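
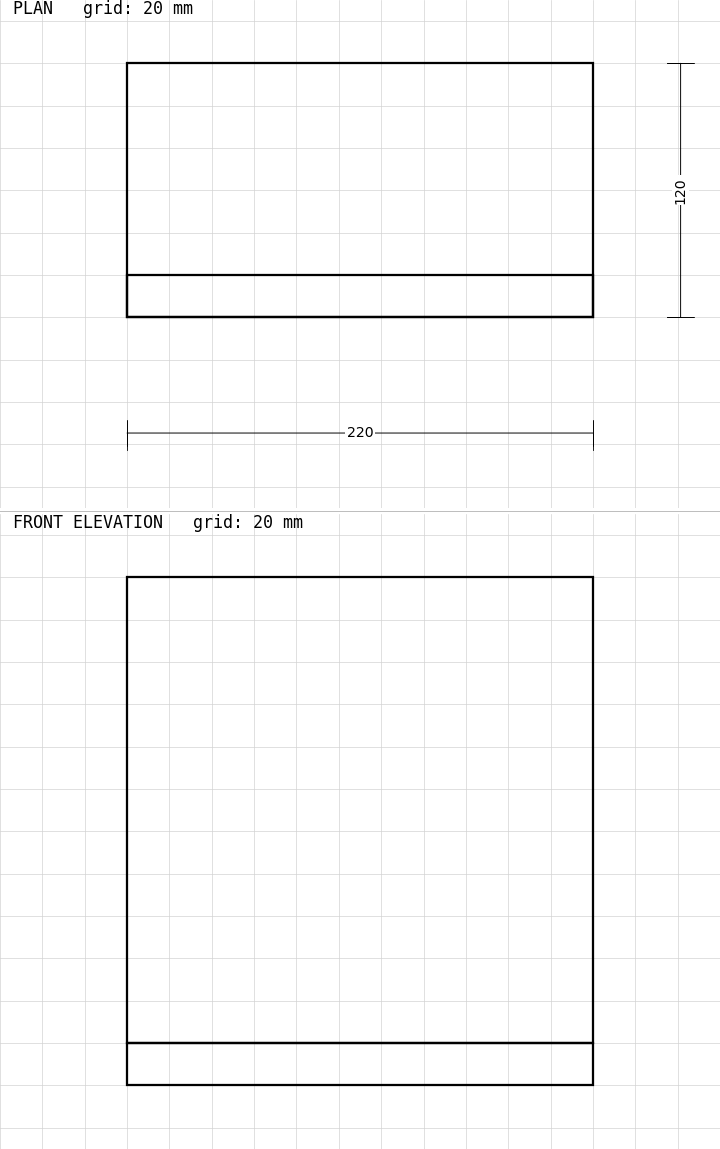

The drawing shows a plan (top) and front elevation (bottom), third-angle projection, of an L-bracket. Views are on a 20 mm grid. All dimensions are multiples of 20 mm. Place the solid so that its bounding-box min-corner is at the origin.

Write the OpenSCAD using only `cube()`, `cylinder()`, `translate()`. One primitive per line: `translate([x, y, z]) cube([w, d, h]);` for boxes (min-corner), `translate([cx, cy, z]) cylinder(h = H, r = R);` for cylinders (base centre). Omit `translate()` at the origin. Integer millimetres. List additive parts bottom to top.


cube([220, 120, 20]);
translate([0, 0, 20]) cube([220, 20, 220]);


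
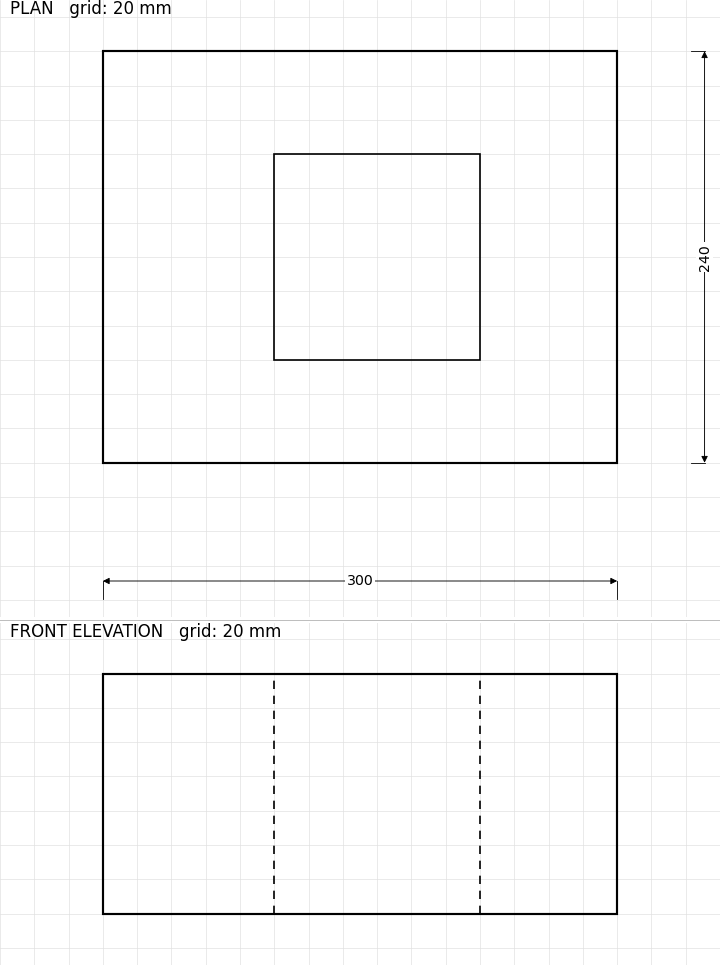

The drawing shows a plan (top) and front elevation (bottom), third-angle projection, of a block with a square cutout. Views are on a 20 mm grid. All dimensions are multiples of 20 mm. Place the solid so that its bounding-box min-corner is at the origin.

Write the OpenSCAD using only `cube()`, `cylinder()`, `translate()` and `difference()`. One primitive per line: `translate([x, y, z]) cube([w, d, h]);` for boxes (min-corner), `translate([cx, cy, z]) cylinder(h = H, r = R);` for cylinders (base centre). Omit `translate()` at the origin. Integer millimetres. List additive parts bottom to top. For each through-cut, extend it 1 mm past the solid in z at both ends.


difference() {
  cube([300, 240, 140]);
  translate([100, 60, -1]) cube([120, 120, 142]);
}


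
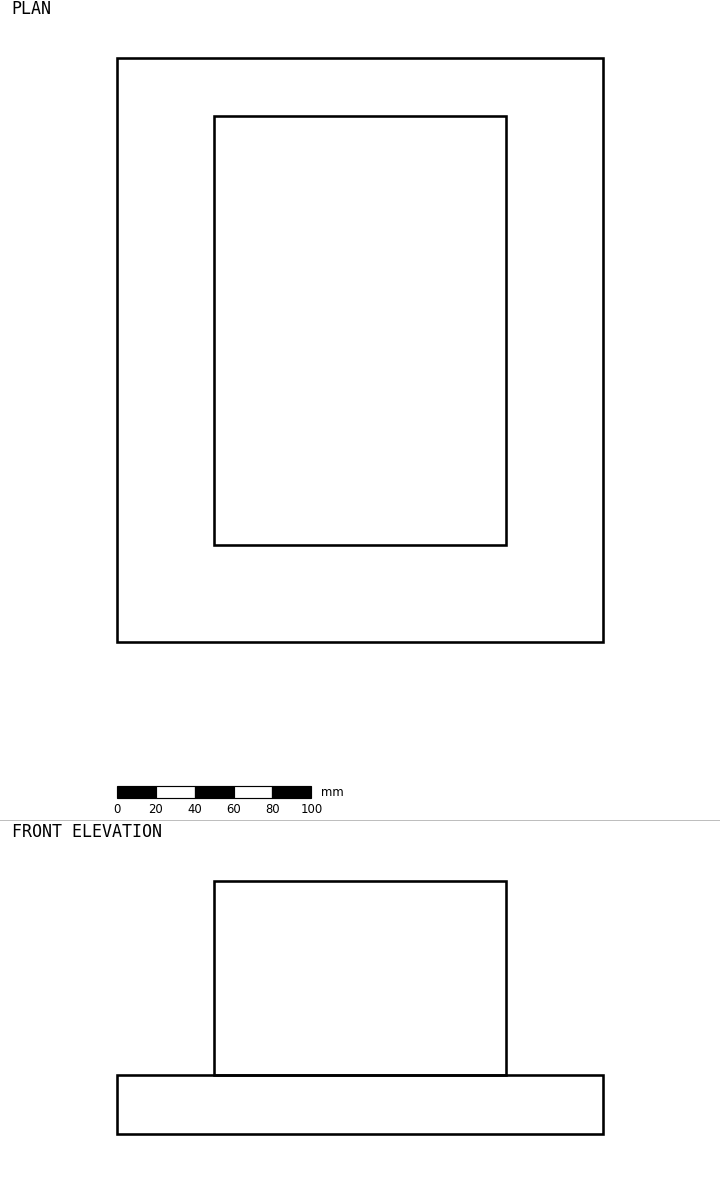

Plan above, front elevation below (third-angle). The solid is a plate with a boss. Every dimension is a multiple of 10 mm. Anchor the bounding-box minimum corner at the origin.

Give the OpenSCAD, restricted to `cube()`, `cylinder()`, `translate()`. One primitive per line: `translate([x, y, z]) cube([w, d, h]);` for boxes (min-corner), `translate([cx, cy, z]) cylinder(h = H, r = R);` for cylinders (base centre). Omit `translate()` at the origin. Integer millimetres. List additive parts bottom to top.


cube([250, 300, 30]);
translate([50, 50, 30]) cube([150, 220, 100]);


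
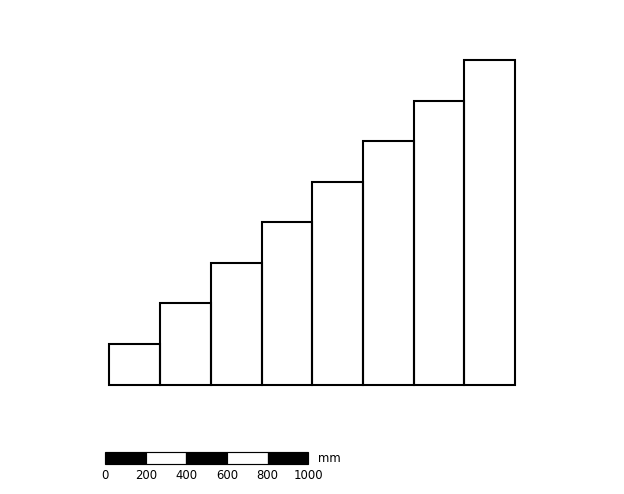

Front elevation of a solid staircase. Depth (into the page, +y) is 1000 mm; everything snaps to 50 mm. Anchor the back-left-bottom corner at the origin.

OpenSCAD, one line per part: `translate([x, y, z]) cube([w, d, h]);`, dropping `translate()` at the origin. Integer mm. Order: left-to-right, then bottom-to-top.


cube([250, 1000, 200]);
translate([250, 0, 0]) cube([250, 1000, 400]);
translate([500, 0, 0]) cube([250, 1000, 600]);
translate([750, 0, 0]) cube([250, 1000, 800]);
translate([1000, 0, 0]) cube([250, 1000, 1000]);
translate([1250, 0, 0]) cube([250, 1000, 1200]);
translate([1500, 0, 0]) cube([250, 1000, 1400]);
translate([1750, 0, 0]) cube([250, 1000, 1600]);


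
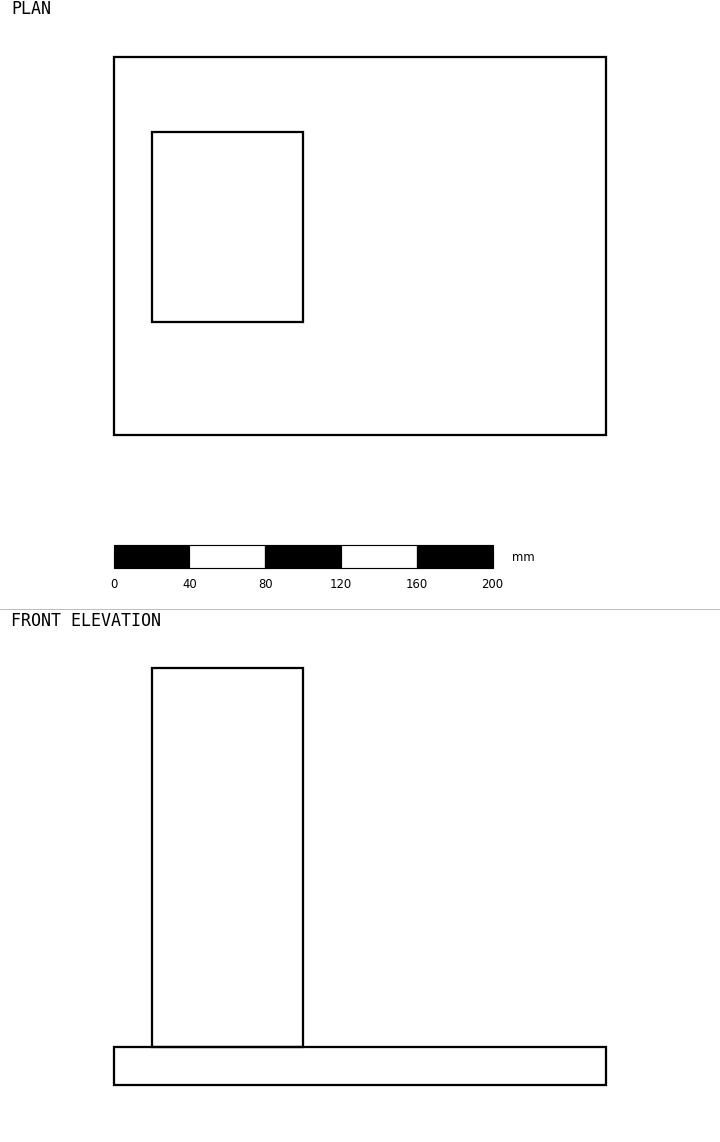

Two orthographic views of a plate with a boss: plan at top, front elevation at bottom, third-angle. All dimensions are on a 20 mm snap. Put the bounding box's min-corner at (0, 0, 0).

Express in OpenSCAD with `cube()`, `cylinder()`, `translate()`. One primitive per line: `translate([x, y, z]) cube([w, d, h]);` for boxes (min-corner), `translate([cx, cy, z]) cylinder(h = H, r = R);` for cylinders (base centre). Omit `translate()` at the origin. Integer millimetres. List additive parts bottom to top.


cube([260, 200, 20]);
translate([20, 60, 20]) cube([80, 100, 200]);


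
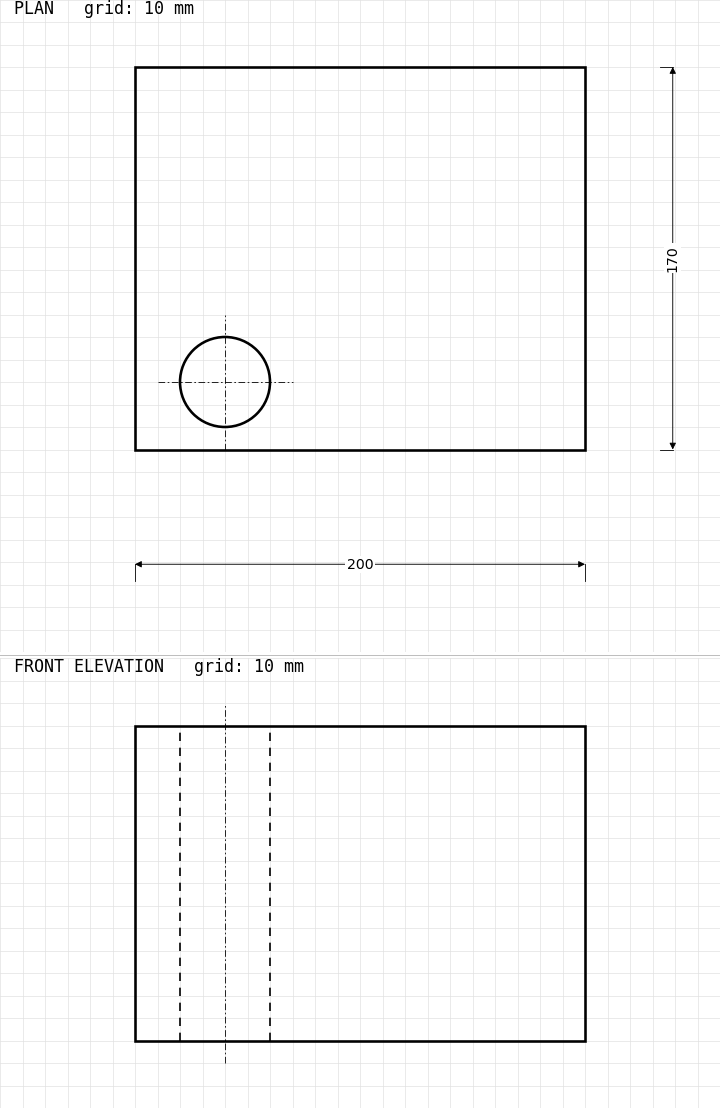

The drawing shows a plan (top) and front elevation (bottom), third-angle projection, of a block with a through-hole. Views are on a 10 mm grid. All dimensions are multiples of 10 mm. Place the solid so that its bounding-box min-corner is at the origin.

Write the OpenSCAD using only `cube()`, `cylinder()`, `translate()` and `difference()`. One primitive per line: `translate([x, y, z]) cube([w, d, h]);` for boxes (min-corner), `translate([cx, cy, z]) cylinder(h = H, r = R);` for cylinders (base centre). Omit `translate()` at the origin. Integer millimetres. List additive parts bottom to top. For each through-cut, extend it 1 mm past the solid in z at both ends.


difference() {
  cube([200, 170, 140]);
  translate([40, 30, -1]) cylinder(h = 142, r = 20);
}


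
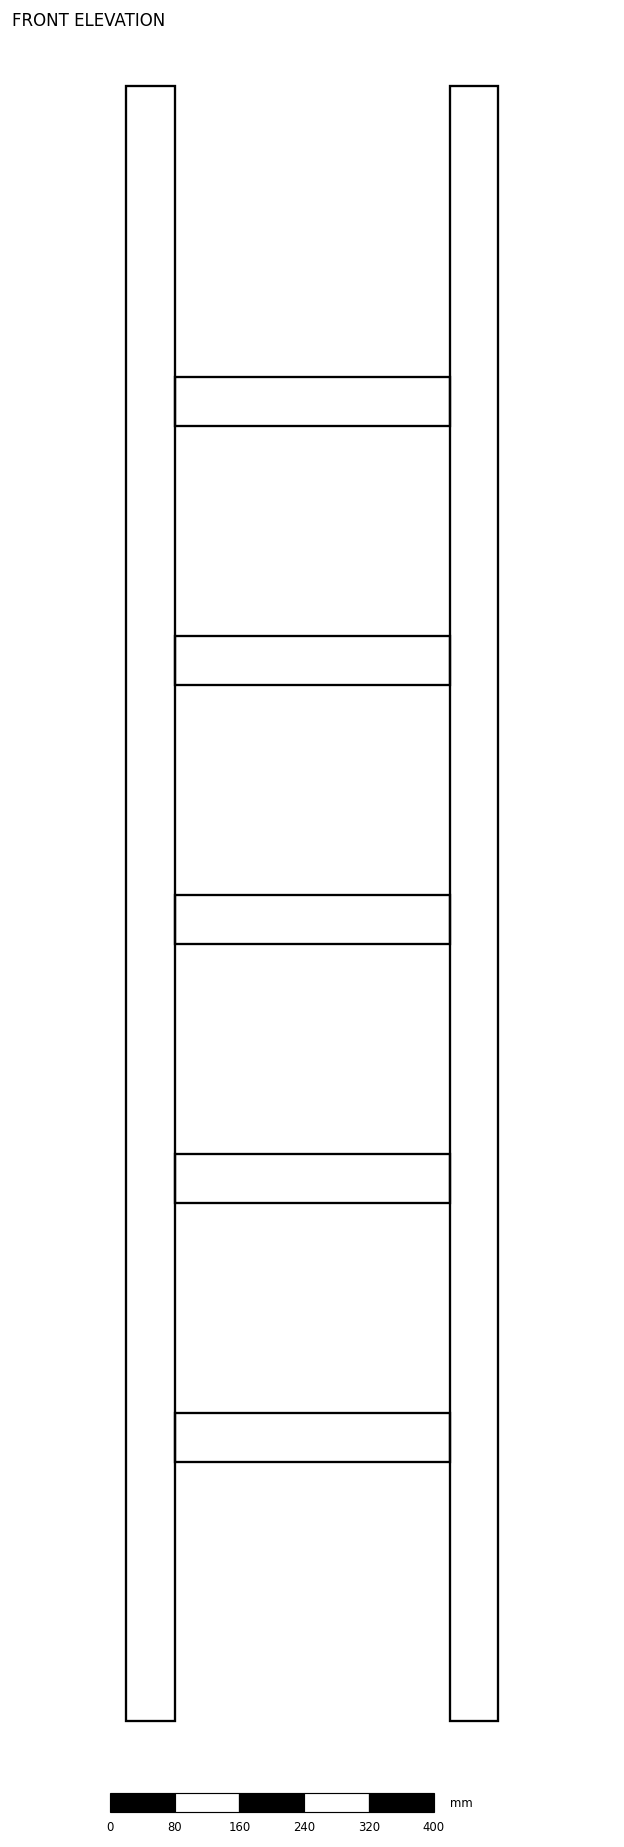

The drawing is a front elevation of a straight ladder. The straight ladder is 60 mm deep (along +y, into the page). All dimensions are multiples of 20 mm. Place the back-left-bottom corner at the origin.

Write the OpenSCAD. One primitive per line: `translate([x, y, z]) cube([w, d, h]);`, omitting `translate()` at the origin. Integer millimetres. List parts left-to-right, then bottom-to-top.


cube([60, 60, 2020]);
translate([60, 0, 320]) cube([340, 60, 60]);
translate([60, 0, 640]) cube([340, 60, 60]);
translate([60, 0, 960]) cube([340, 60, 60]);
translate([60, 0, 1280]) cube([340, 60, 60]);
translate([60, 0, 1600]) cube([340, 60, 60]);
translate([400, 0, 0]) cube([60, 60, 2020]);


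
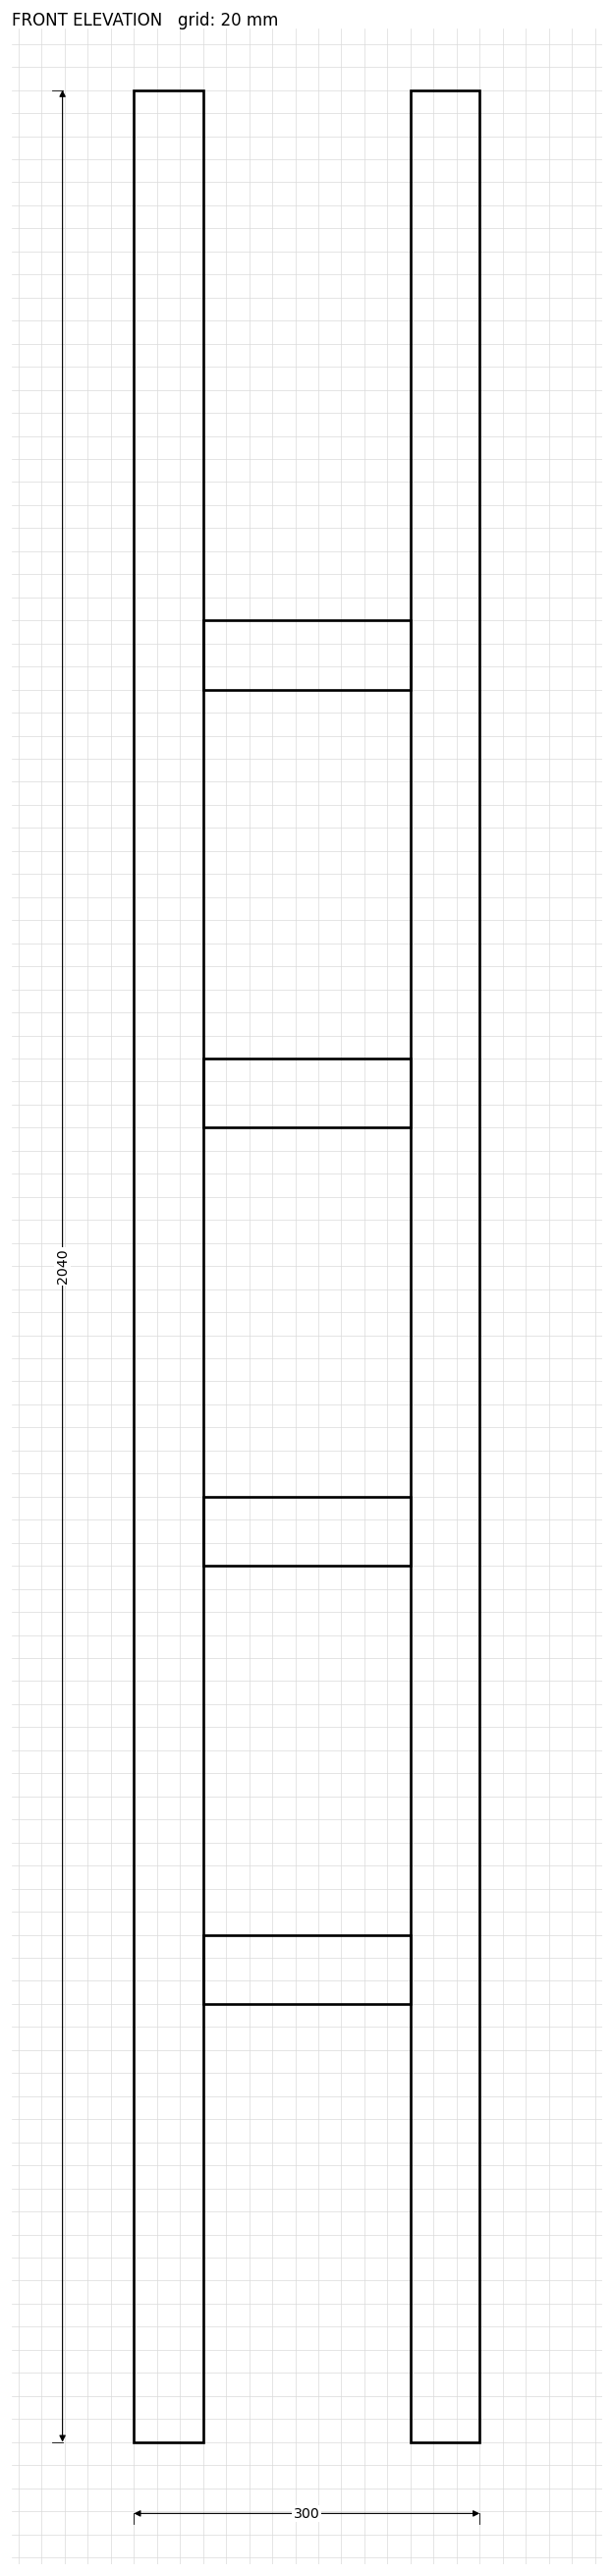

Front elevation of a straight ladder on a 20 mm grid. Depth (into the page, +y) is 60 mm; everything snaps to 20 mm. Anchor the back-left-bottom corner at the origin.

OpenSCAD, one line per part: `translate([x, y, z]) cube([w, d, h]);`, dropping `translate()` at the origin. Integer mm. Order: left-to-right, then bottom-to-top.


cube([60, 60, 2040]);
translate([60, 0, 380]) cube([180, 60, 60]);
translate([60, 0, 760]) cube([180, 60, 60]);
translate([60, 0, 1140]) cube([180, 60, 60]);
translate([60, 0, 1520]) cube([180, 60, 60]);
translate([240, 0, 0]) cube([60, 60, 2040]);


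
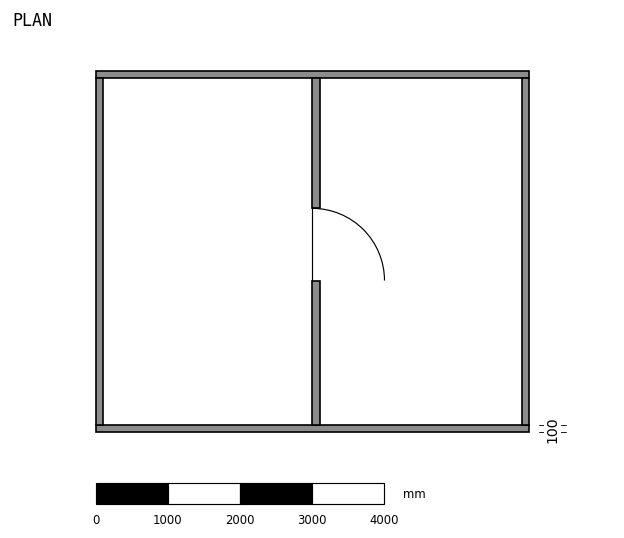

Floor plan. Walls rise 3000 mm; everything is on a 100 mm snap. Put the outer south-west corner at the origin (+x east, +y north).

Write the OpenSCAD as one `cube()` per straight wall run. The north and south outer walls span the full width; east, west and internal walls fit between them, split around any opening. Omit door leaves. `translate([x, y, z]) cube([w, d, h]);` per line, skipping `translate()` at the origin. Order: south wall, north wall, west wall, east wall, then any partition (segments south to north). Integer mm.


cube([6000, 100, 3000]);
translate([0, 4900, 0]) cube([6000, 100, 3000]);
translate([0, 100, 0]) cube([100, 4800, 3000]);
translate([5900, 100, 0]) cube([100, 4800, 3000]);
translate([3000, 100, 0]) cube([100, 2000, 3000]);
translate([3000, 3100, 0]) cube([100, 1800, 3000]);


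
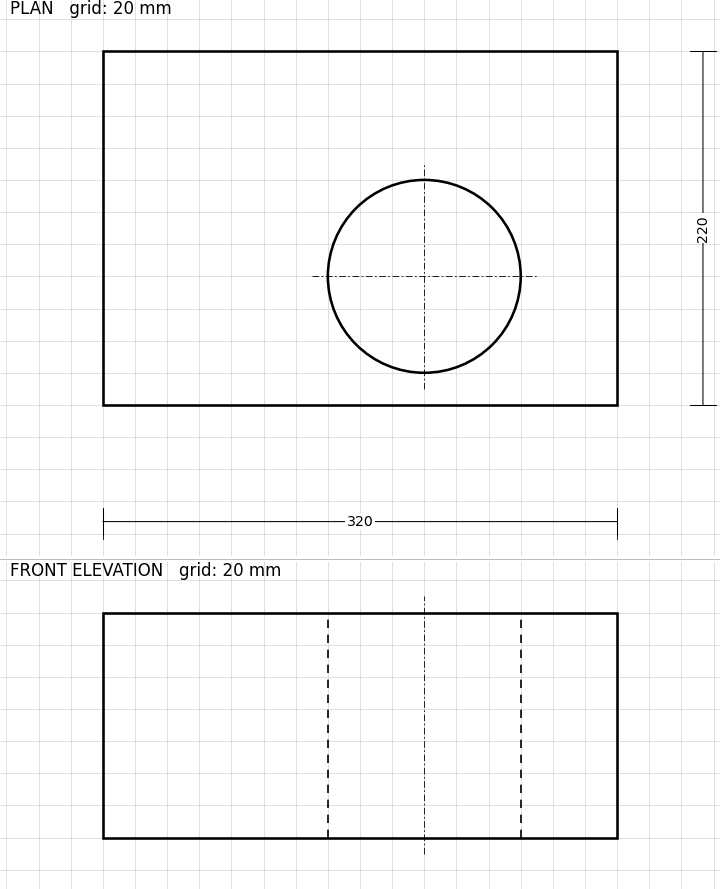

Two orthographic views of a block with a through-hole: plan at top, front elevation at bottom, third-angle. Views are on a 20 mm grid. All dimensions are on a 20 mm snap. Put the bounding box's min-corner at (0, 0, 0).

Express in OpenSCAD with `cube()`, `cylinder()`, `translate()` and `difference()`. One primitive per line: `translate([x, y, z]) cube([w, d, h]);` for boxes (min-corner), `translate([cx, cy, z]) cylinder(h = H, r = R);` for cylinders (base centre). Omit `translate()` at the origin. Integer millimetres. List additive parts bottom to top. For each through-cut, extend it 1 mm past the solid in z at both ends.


difference() {
  cube([320, 220, 140]);
  translate([200, 80, -1]) cylinder(h = 142, r = 60);
}


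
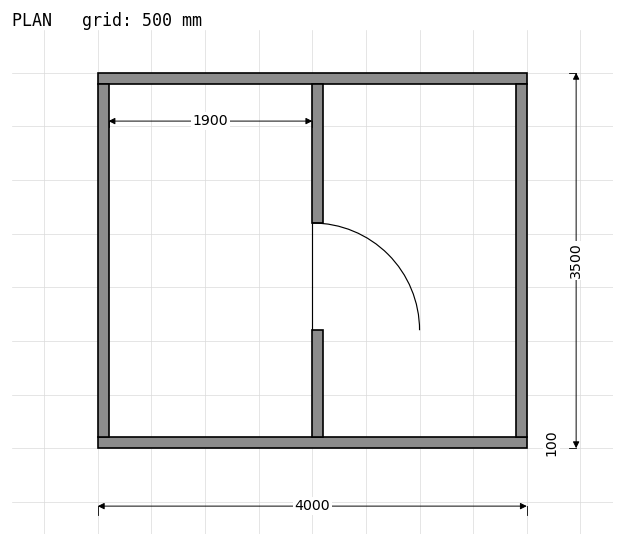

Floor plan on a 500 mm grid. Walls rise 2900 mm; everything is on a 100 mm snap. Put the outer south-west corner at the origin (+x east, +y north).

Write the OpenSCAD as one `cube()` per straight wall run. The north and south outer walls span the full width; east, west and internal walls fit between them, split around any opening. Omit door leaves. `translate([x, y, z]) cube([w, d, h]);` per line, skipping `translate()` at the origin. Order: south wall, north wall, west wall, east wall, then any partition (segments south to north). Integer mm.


cube([4000, 100, 2900]);
translate([0, 3400, 0]) cube([4000, 100, 2900]);
translate([0, 100, 0]) cube([100, 3300, 2900]);
translate([3900, 100, 0]) cube([100, 3300, 2900]);
translate([2000, 100, 0]) cube([100, 1000, 2900]);
translate([2000, 2100, 0]) cube([100, 1300, 2900]);


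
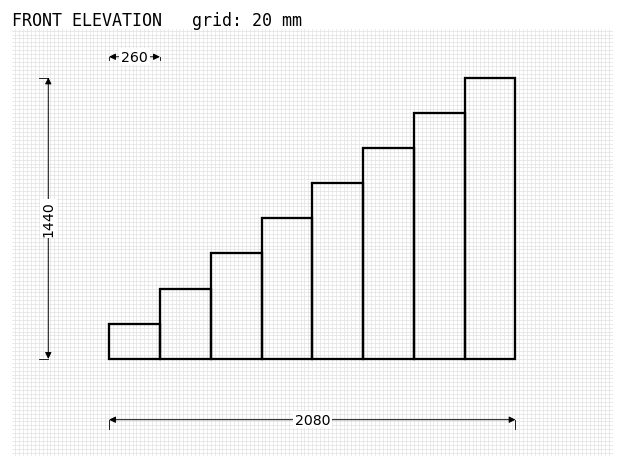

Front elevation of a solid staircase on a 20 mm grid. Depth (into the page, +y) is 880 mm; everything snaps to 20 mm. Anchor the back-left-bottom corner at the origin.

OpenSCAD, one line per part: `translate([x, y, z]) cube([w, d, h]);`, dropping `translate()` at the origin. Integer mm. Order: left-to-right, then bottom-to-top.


cube([260, 880, 180]);
translate([260, 0, 0]) cube([260, 880, 360]);
translate([520, 0, 0]) cube([260, 880, 540]);
translate([780, 0, 0]) cube([260, 880, 720]);
translate([1040, 0, 0]) cube([260, 880, 900]);
translate([1300, 0, 0]) cube([260, 880, 1080]);
translate([1560, 0, 0]) cube([260, 880, 1260]);
translate([1820, 0, 0]) cube([260, 880, 1440]);


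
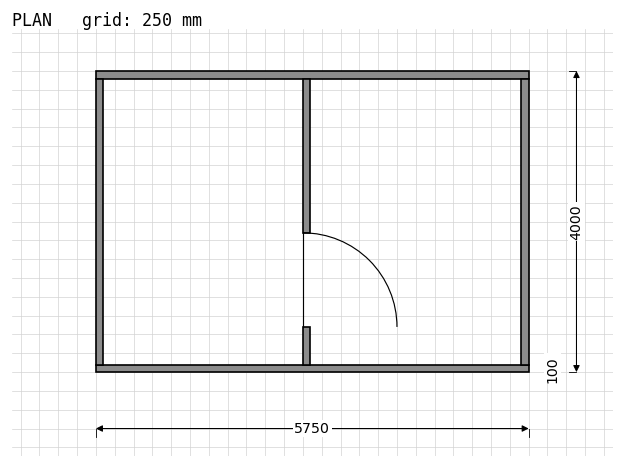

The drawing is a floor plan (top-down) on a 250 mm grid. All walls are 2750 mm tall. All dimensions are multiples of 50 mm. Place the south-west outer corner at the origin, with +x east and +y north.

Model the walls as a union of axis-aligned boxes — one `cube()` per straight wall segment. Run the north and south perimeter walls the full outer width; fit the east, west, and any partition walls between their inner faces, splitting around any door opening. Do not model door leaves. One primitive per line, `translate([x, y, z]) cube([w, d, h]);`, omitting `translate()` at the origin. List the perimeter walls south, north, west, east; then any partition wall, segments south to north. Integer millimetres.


cube([5750, 100, 2750]);
translate([0, 3900, 0]) cube([5750, 100, 2750]);
translate([0, 100, 0]) cube([100, 3800, 2750]);
translate([5650, 100, 0]) cube([100, 3800, 2750]);
translate([2750, 100, 0]) cube([100, 500, 2750]);
translate([2750, 1850, 0]) cube([100, 2050, 2750]);


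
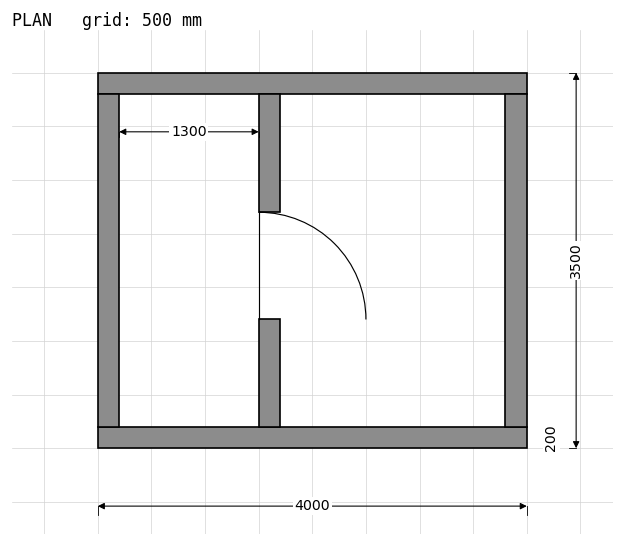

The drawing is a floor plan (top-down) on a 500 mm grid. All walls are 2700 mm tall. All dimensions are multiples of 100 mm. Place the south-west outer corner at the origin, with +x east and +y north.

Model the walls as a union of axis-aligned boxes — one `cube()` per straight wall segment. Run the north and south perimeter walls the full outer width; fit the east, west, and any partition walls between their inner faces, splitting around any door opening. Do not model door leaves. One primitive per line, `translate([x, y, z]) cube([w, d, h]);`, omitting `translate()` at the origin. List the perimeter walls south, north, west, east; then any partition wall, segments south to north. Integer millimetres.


cube([4000, 200, 2700]);
translate([0, 3300, 0]) cube([4000, 200, 2700]);
translate([0, 200, 0]) cube([200, 3100, 2700]);
translate([3800, 200, 0]) cube([200, 3100, 2700]);
translate([1500, 200, 0]) cube([200, 1000, 2700]);
translate([1500, 2200, 0]) cube([200, 1100, 2700]);


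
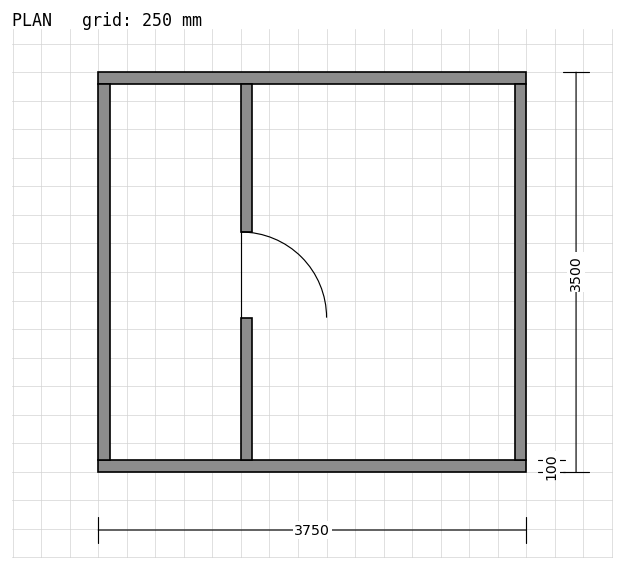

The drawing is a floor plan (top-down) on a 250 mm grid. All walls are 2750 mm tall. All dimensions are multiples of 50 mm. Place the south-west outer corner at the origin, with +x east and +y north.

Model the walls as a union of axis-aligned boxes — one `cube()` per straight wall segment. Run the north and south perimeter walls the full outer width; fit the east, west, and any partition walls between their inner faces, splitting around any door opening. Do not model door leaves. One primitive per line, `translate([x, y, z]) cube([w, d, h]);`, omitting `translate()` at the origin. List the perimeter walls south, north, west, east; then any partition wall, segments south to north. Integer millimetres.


cube([3750, 100, 2750]);
translate([0, 3400, 0]) cube([3750, 100, 2750]);
translate([0, 100, 0]) cube([100, 3300, 2750]);
translate([3650, 100, 0]) cube([100, 3300, 2750]);
translate([1250, 100, 0]) cube([100, 1250, 2750]);
translate([1250, 2100, 0]) cube([100, 1300, 2750]);


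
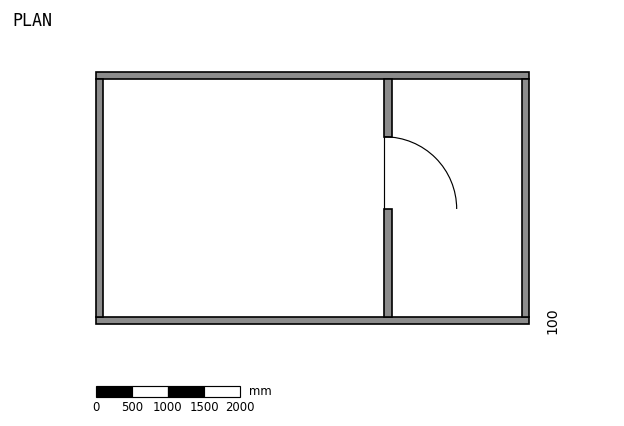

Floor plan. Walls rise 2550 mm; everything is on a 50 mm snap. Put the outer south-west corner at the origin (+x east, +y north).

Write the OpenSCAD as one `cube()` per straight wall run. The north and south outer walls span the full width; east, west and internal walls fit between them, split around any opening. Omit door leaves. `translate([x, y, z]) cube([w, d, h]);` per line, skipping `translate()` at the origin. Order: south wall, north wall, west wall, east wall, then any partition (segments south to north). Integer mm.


cube([6000, 100, 2550]);
translate([0, 3400, 0]) cube([6000, 100, 2550]);
translate([0, 100, 0]) cube([100, 3300, 2550]);
translate([5900, 100, 0]) cube([100, 3300, 2550]);
translate([4000, 100, 0]) cube([100, 1500, 2550]);
translate([4000, 2600, 0]) cube([100, 800, 2550]);


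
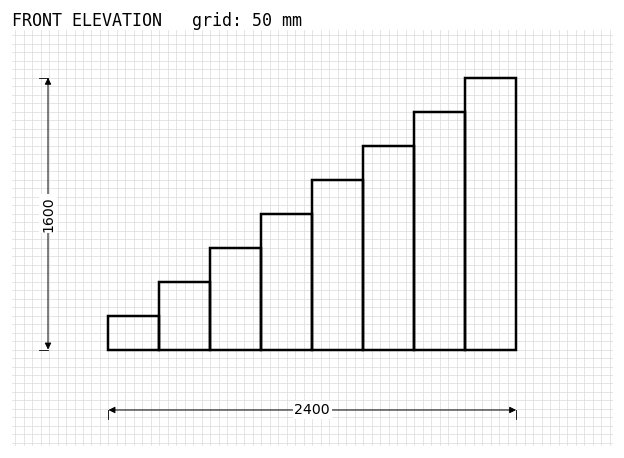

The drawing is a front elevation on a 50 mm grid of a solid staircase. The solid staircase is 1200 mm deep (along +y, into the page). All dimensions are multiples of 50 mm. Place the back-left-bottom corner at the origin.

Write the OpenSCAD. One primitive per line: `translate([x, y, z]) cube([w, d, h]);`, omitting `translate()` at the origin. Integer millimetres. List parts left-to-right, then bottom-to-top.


cube([300, 1200, 200]);
translate([300, 0, 0]) cube([300, 1200, 400]);
translate([600, 0, 0]) cube([300, 1200, 600]);
translate([900, 0, 0]) cube([300, 1200, 800]);
translate([1200, 0, 0]) cube([300, 1200, 1000]);
translate([1500, 0, 0]) cube([300, 1200, 1200]);
translate([1800, 0, 0]) cube([300, 1200, 1400]);
translate([2100, 0, 0]) cube([300, 1200, 1600]);


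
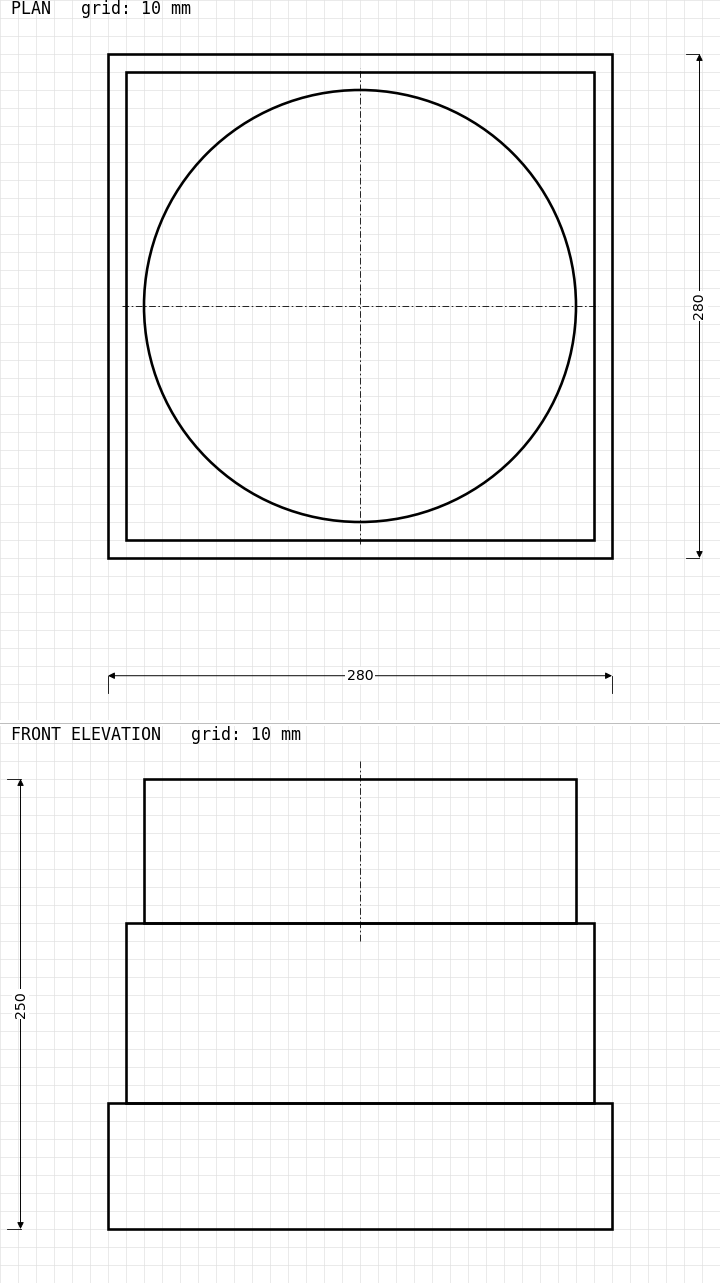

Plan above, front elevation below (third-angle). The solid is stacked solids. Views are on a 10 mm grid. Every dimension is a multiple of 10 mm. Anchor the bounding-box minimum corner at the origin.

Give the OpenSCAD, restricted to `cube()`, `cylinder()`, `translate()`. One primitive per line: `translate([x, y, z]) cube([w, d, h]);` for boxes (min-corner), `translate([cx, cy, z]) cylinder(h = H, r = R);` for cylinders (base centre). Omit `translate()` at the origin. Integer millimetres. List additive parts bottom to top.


cube([280, 280, 70]);
translate([10, 10, 70]) cube([260, 260, 100]);
translate([140, 140, 170]) cylinder(h = 80, r = 120);


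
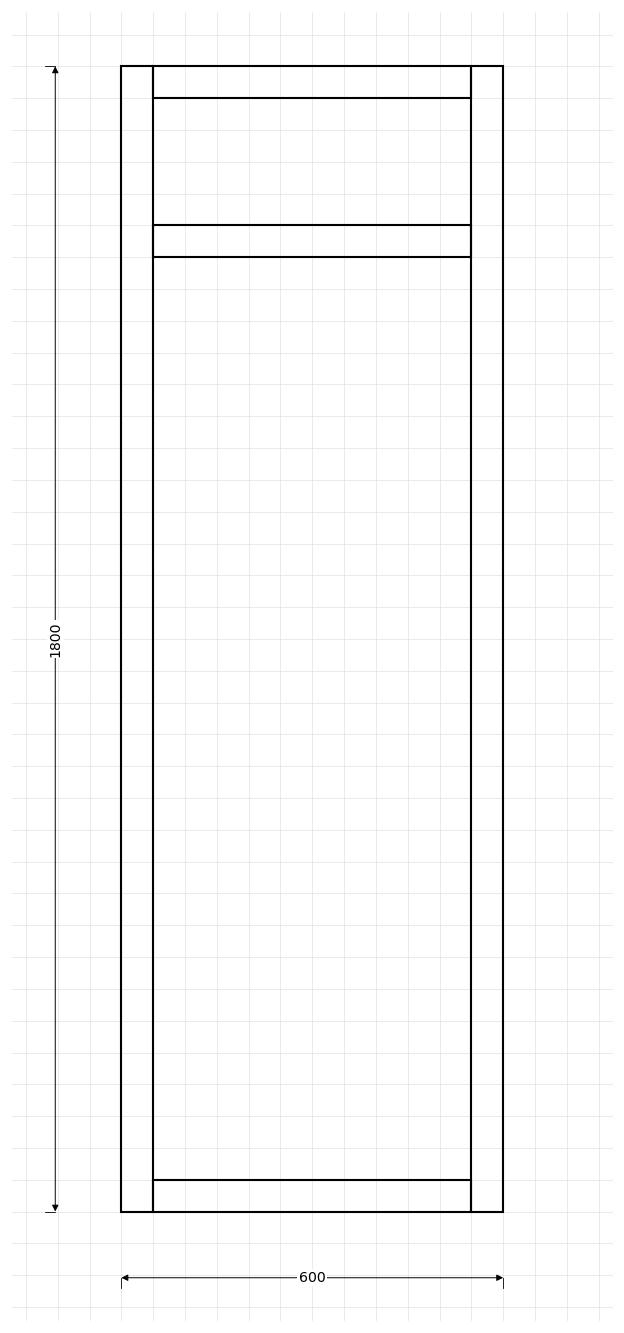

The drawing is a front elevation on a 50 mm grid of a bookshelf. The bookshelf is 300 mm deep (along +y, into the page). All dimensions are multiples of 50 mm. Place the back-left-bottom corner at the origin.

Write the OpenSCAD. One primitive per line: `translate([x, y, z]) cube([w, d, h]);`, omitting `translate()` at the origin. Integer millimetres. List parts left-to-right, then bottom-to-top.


cube([50, 300, 1800]);
translate([50, 0, 0]) cube([500, 300, 50]);
translate([50, 0, 1500]) cube([500, 300, 50]);
translate([50, 0, 1750]) cube([500, 300, 50]);
translate([550, 0, 0]) cube([50, 300, 1800]);


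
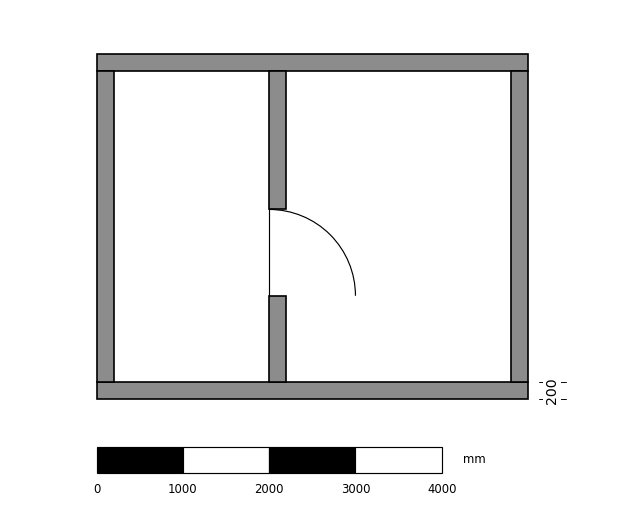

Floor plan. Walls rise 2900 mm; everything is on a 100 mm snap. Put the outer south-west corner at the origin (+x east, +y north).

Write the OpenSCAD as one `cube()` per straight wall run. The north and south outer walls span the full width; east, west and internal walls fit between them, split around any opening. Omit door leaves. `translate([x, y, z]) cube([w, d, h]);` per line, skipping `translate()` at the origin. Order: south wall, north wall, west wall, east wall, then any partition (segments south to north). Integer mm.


cube([5000, 200, 2900]);
translate([0, 3800, 0]) cube([5000, 200, 2900]);
translate([0, 200, 0]) cube([200, 3600, 2900]);
translate([4800, 200, 0]) cube([200, 3600, 2900]);
translate([2000, 200, 0]) cube([200, 1000, 2900]);
translate([2000, 2200, 0]) cube([200, 1600, 2900]);


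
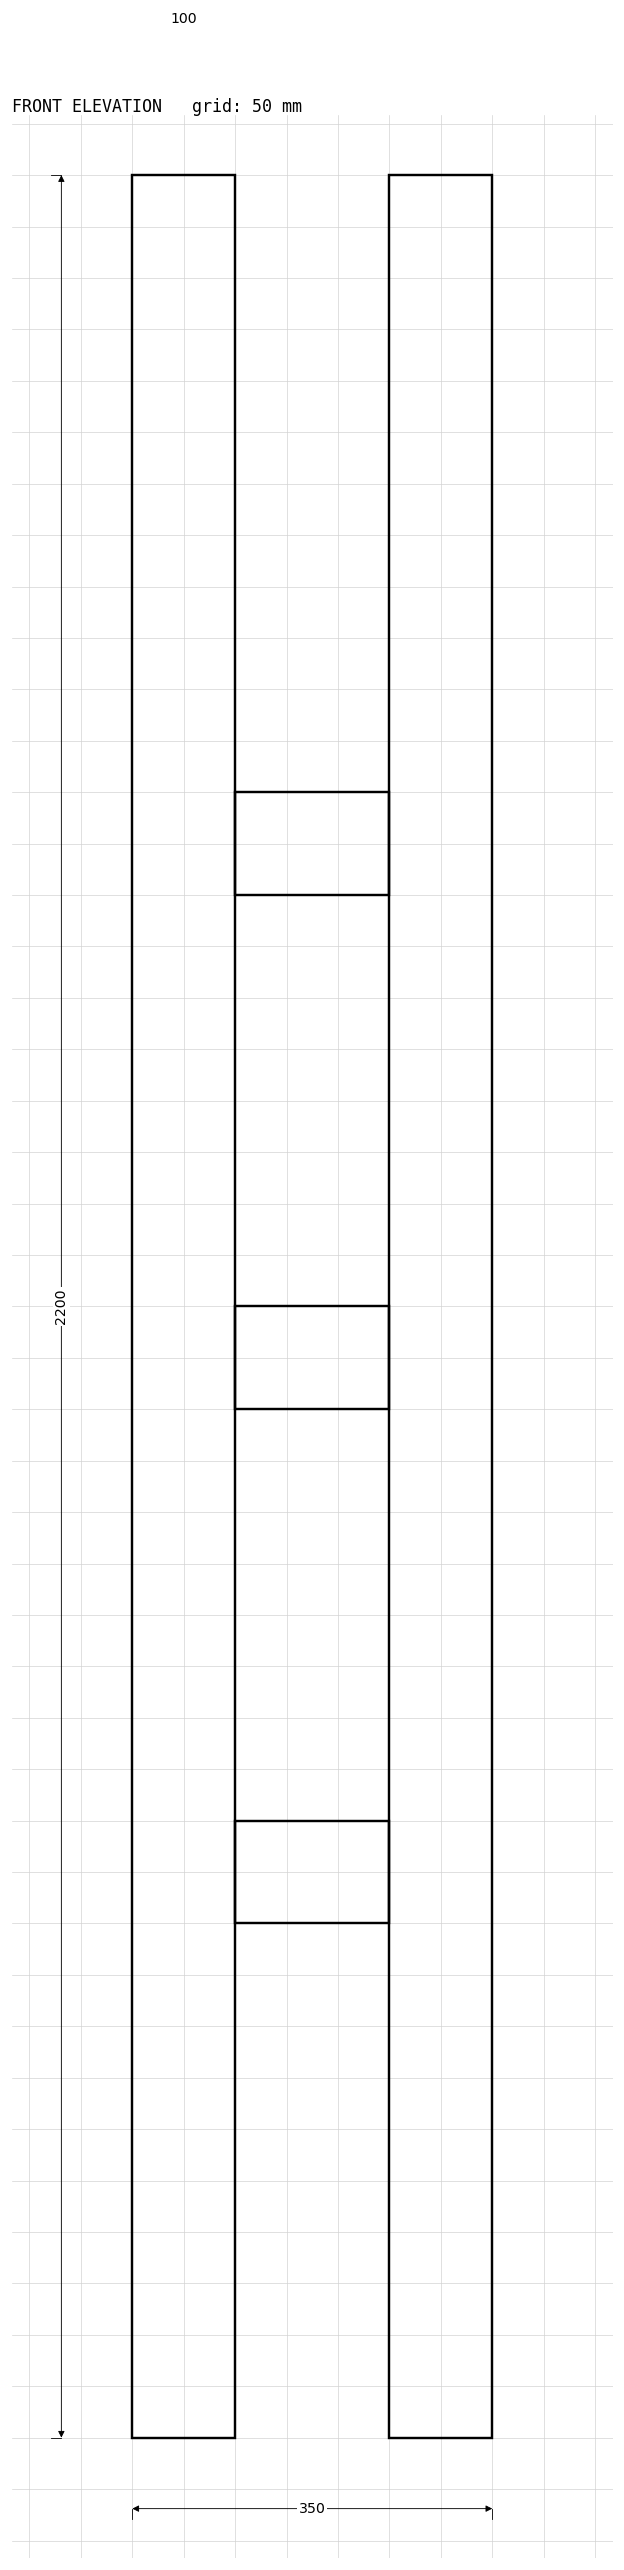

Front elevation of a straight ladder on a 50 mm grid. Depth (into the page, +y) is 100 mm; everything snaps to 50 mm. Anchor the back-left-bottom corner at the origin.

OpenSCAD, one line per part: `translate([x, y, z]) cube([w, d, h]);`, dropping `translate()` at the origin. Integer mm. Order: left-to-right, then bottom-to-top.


cube([100, 100, 2200]);
translate([100, 0, 500]) cube([150, 100, 100]);
translate([100, 0, 1000]) cube([150, 100, 100]);
translate([100, 0, 1500]) cube([150, 100, 100]);
translate([250, 0, 0]) cube([100, 100, 2200]);


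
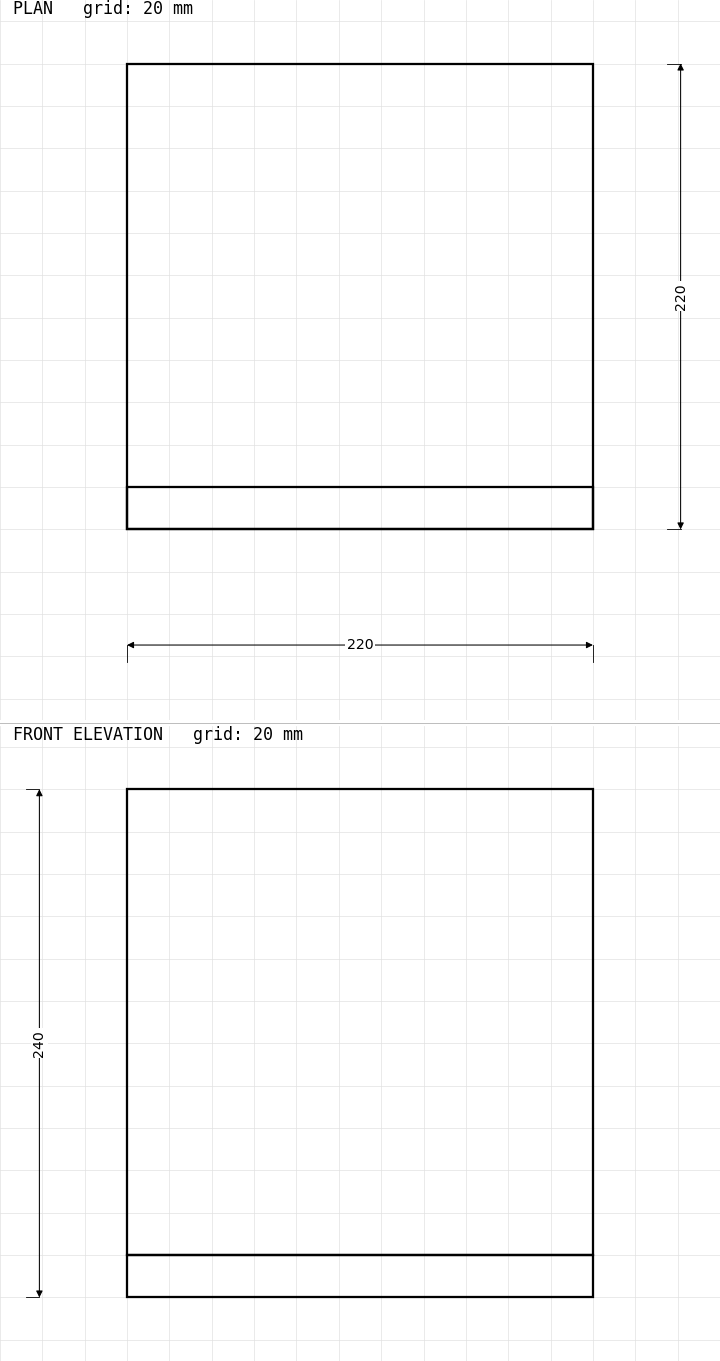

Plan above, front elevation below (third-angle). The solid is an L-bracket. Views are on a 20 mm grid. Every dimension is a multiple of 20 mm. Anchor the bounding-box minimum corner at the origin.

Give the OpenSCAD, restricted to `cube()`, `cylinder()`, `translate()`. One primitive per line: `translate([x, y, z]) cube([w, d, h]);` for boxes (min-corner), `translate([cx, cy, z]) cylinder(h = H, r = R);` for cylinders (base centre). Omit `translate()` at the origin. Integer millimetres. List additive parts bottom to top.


cube([220, 220, 20]);
translate([0, 0, 20]) cube([220, 20, 220]);


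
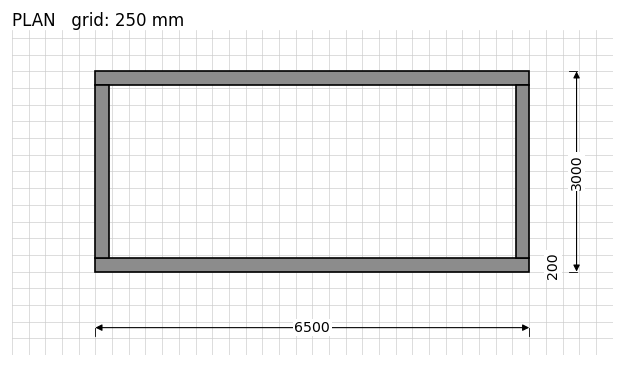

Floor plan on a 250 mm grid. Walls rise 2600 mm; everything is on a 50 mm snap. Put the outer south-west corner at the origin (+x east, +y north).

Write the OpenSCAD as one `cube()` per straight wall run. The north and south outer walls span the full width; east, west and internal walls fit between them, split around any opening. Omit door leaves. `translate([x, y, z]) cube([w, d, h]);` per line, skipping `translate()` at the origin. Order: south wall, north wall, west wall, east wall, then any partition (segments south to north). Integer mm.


cube([6500, 200, 2600]);
translate([0, 2800, 0]) cube([6500, 200, 2600]);
translate([0, 200, 0]) cube([200, 2600, 2600]);
translate([6300, 200, 0]) cube([200, 2600, 2600]);


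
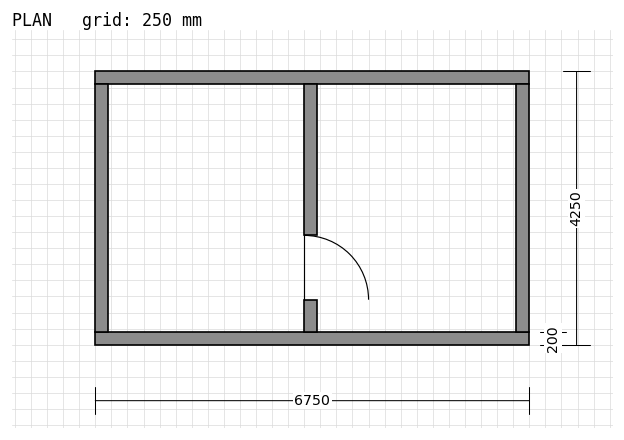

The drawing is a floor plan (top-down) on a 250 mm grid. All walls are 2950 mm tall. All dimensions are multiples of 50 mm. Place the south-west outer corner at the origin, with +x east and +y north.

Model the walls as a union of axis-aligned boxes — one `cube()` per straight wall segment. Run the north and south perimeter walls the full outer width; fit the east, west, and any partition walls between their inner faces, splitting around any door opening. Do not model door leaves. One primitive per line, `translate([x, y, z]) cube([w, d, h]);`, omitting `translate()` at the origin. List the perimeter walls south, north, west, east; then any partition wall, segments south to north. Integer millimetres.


cube([6750, 200, 2950]);
translate([0, 4050, 0]) cube([6750, 200, 2950]);
translate([0, 200, 0]) cube([200, 3850, 2950]);
translate([6550, 200, 0]) cube([200, 3850, 2950]);
translate([3250, 200, 0]) cube([200, 500, 2950]);
translate([3250, 1700, 0]) cube([200, 2350, 2950]);


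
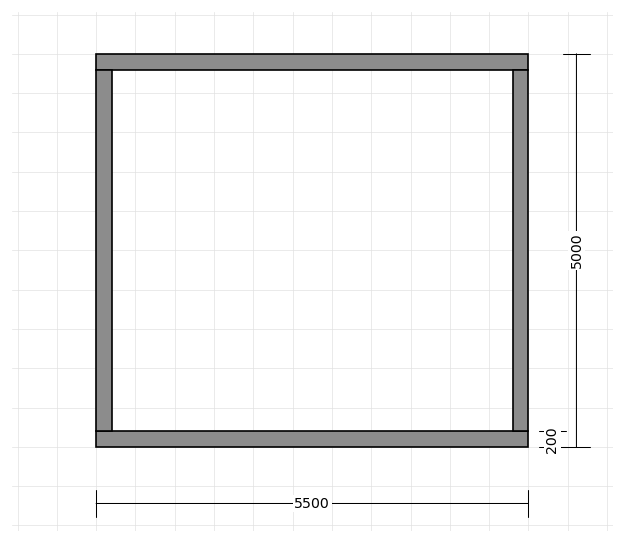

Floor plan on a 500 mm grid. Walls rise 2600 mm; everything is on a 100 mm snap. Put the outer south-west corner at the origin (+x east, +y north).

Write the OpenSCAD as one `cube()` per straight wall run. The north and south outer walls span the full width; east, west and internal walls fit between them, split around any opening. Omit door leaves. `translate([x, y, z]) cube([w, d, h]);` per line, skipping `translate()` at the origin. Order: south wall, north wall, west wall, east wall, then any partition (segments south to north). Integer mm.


cube([5500, 200, 2600]);
translate([0, 4800, 0]) cube([5500, 200, 2600]);
translate([0, 200, 0]) cube([200, 4600, 2600]);
translate([5300, 200, 0]) cube([200, 4600, 2600]);


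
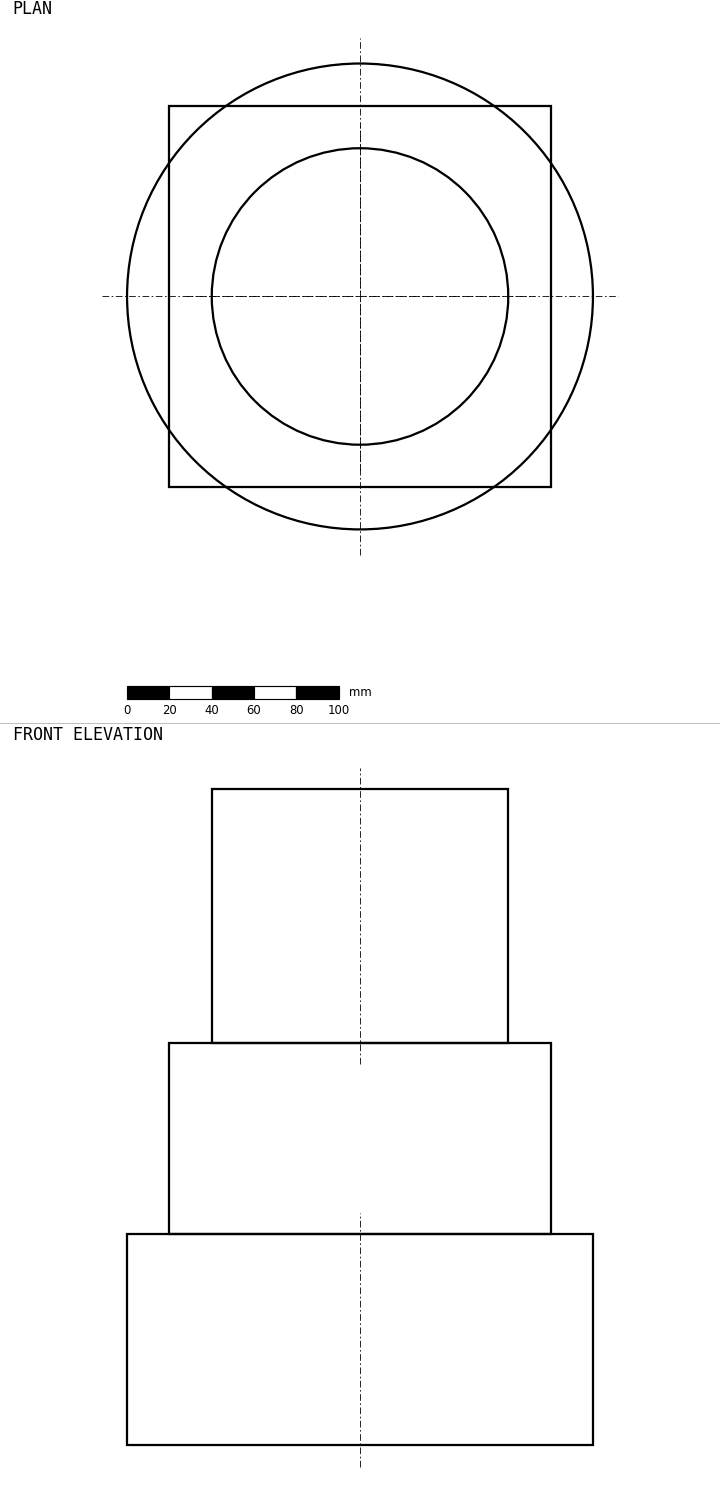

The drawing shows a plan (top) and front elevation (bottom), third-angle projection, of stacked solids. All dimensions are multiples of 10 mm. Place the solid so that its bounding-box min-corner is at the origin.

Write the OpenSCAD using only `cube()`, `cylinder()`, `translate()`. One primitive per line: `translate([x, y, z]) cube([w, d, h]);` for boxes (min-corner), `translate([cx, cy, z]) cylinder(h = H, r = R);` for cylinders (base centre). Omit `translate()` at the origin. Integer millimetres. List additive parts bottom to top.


translate([110, 110, 0]) cylinder(h = 100, r = 110);
translate([20, 20, 100]) cube([180, 180, 90]);
translate([110, 110, 190]) cylinder(h = 120, r = 70);


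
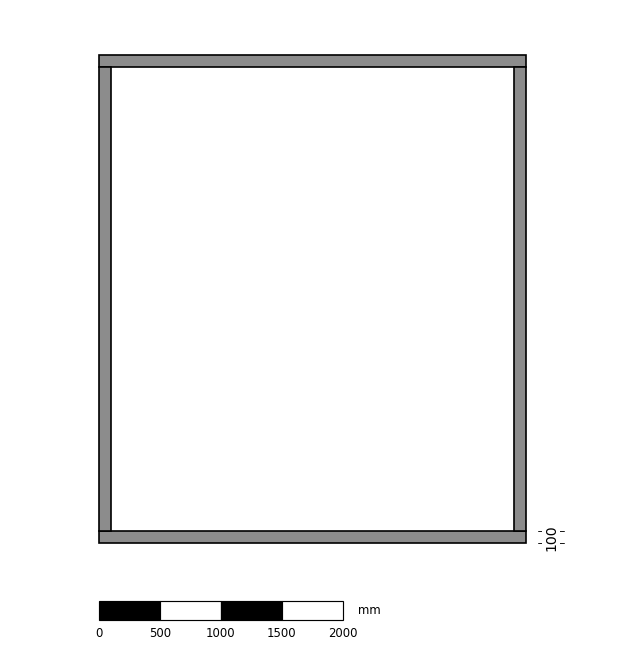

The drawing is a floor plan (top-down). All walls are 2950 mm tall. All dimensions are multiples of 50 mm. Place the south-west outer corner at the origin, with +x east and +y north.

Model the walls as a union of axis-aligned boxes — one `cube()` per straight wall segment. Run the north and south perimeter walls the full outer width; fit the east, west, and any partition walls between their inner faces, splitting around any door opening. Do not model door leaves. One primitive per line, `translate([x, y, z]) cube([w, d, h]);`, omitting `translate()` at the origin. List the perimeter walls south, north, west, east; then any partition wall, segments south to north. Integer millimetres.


cube([3500, 100, 2950]);
translate([0, 3900, 0]) cube([3500, 100, 2950]);
translate([0, 100, 0]) cube([100, 3800, 2950]);
translate([3400, 100, 0]) cube([100, 3800, 2950]);


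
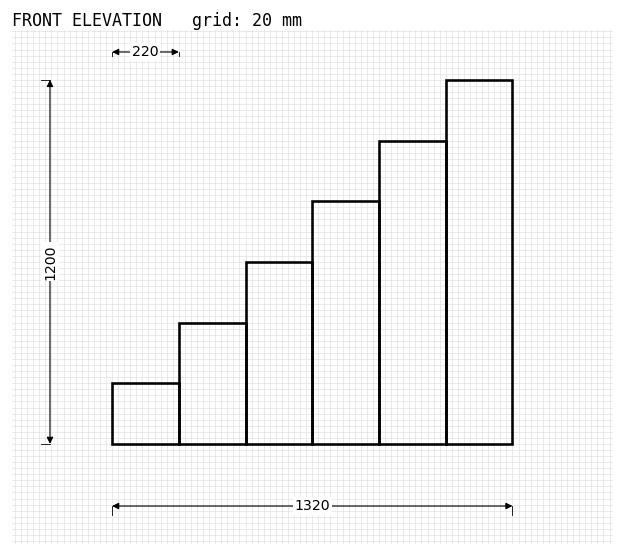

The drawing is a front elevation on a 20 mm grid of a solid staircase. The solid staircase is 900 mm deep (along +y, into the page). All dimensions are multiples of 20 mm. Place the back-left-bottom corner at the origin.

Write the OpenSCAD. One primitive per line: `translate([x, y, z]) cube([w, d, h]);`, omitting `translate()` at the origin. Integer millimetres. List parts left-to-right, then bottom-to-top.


cube([220, 900, 200]);
translate([220, 0, 0]) cube([220, 900, 400]);
translate([440, 0, 0]) cube([220, 900, 600]);
translate([660, 0, 0]) cube([220, 900, 800]);
translate([880, 0, 0]) cube([220, 900, 1000]);
translate([1100, 0, 0]) cube([220, 900, 1200]);


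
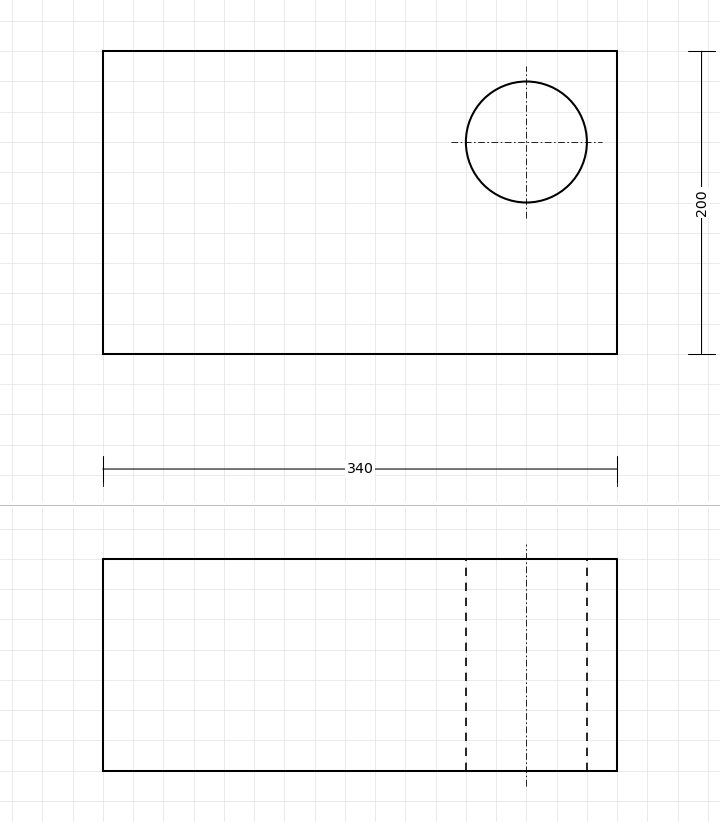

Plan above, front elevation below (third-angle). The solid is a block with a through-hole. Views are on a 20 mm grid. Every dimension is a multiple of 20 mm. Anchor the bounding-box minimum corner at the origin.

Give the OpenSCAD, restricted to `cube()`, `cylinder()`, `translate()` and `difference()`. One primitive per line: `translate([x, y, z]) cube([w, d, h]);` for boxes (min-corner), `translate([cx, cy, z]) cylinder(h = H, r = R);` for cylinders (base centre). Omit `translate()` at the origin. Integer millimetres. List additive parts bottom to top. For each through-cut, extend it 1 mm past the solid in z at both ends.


difference() {
  cube([340, 200, 140]);
  translate([280, 140, -1]) cylinder(h = 142, r = 40);
}


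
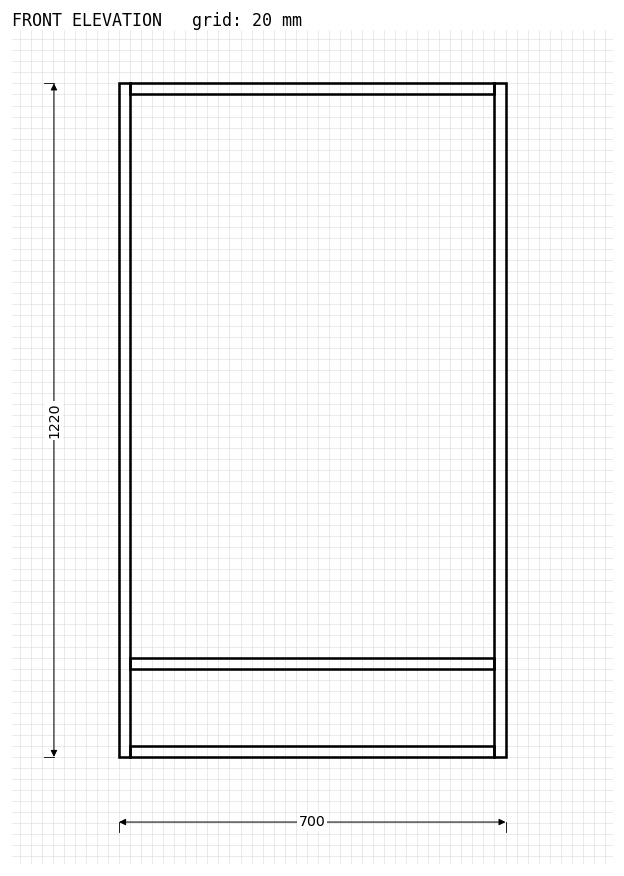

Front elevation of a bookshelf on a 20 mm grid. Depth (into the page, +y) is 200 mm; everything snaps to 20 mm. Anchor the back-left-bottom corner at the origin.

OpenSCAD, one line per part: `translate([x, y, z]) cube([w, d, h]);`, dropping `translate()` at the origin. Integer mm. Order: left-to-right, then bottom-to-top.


cube([20, 200, 1220]);
translate([20, 0, 0]) cube([660, 200, 20]);
translate([20, 0, 160]) cube([660, 200, 20]);
translate([20, 0, 1200]) cube([660, 200, 20]);
translate([680, 0, 0]) cube([20, 200, 1220]);


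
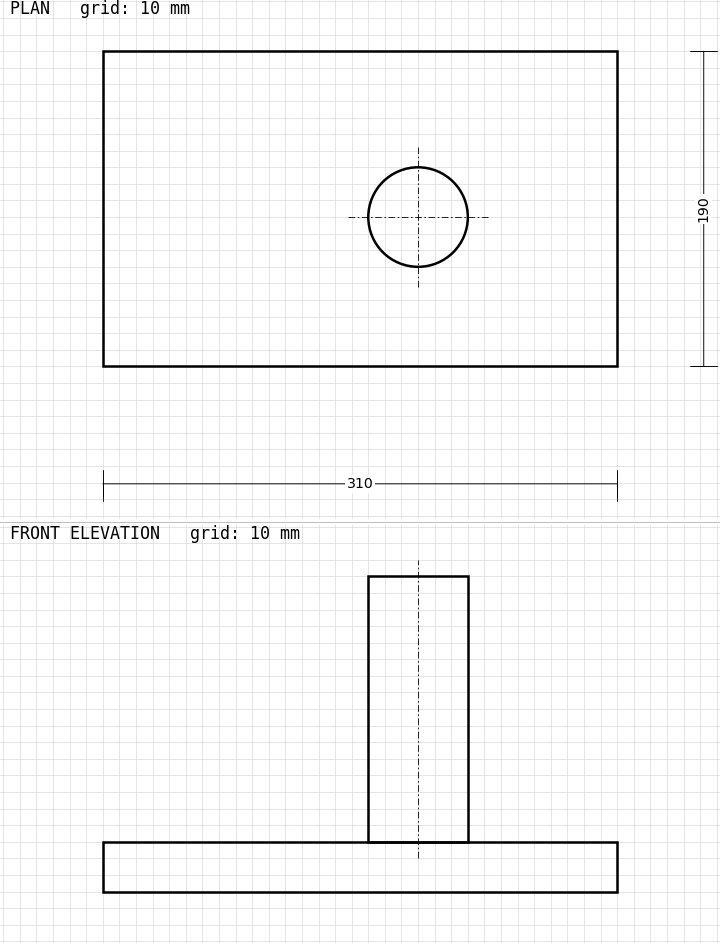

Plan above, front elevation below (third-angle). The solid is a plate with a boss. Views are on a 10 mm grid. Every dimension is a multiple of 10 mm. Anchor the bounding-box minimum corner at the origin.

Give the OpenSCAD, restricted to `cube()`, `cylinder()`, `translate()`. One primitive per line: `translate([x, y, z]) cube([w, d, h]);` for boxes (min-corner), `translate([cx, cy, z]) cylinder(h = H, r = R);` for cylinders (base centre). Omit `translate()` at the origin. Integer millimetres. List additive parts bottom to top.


cube([310, 190, 30]);
translate([190, 90, 30]) cylinder(h = 160, r = 30);


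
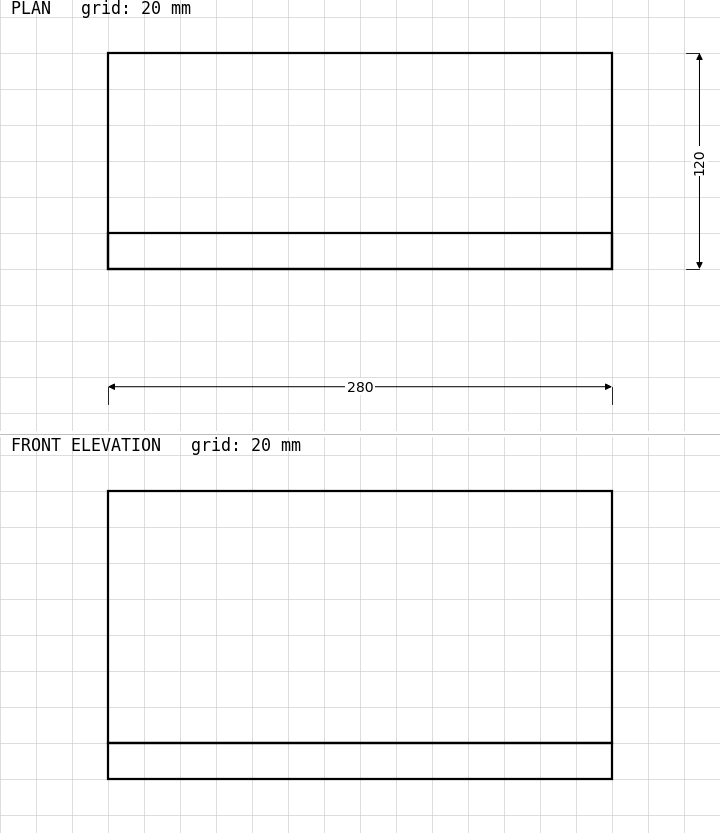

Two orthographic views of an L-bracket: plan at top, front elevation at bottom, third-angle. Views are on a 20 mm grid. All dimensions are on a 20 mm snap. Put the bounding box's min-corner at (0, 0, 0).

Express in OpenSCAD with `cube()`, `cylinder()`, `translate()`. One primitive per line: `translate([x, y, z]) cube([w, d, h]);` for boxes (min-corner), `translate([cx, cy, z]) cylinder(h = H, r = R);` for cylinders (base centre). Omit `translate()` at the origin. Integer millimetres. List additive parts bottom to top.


cube([280, 120, 20]);
translate([0, 0, 20]) cube([280, 20, 140]);


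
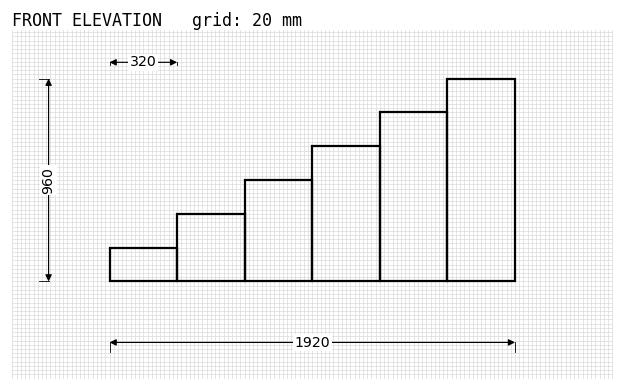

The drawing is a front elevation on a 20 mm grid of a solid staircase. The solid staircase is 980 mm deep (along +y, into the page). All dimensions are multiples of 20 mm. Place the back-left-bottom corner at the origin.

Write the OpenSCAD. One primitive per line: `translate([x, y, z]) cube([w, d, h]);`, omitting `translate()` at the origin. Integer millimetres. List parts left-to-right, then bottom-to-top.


cube([320, 980, 160]);
translate([320, 0, 0]) cube([320, 980, 320]);
translate([640, 0, 0]) cube([320, 980, 480]);
translate([960, 0, 0]) cube([320, 980, 640]);
translate([1280, 0, 0]) cube([320, 980, 800]);
translate([1600, 0, 0]) cube([320, 980, 960]);


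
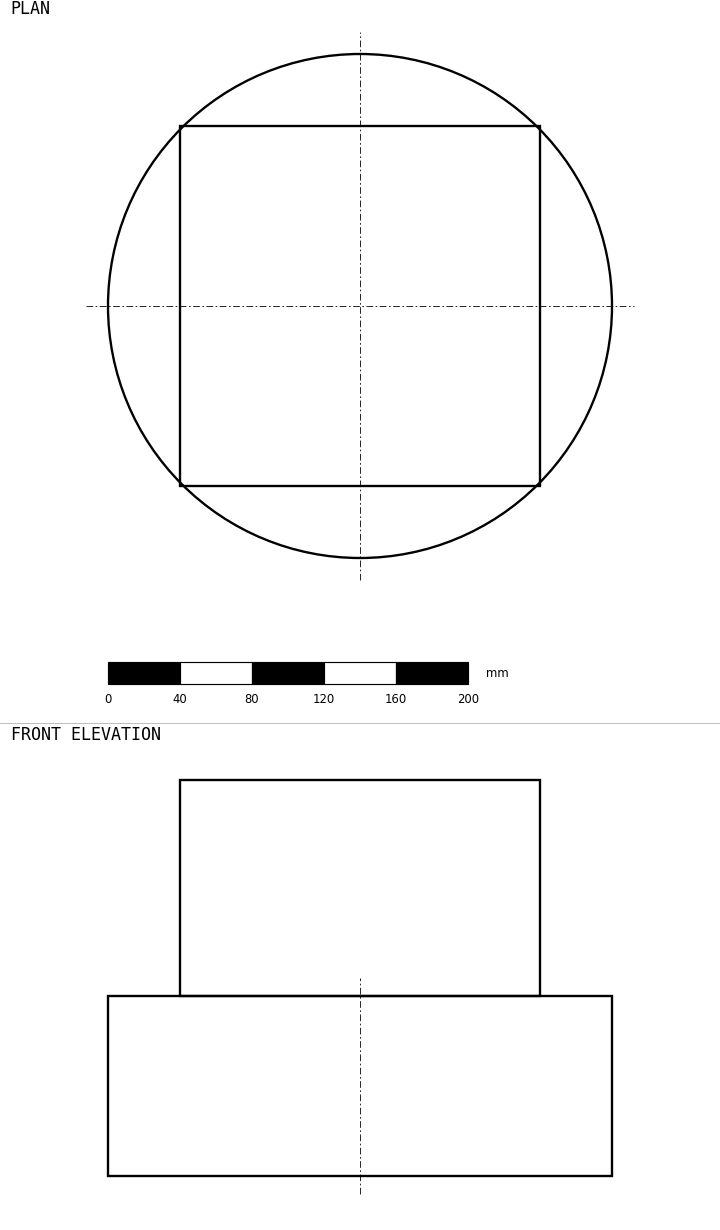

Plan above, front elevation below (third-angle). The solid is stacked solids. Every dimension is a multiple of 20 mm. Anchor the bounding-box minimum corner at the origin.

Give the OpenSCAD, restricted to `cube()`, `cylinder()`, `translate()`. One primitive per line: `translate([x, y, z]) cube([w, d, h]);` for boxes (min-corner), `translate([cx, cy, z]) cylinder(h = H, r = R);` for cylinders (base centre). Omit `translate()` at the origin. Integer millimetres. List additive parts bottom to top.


translate([140, 140, 0]) cylinder(h = 100, r = 140);
translate([40, 40, 100]) cube([200, 200, 120]);


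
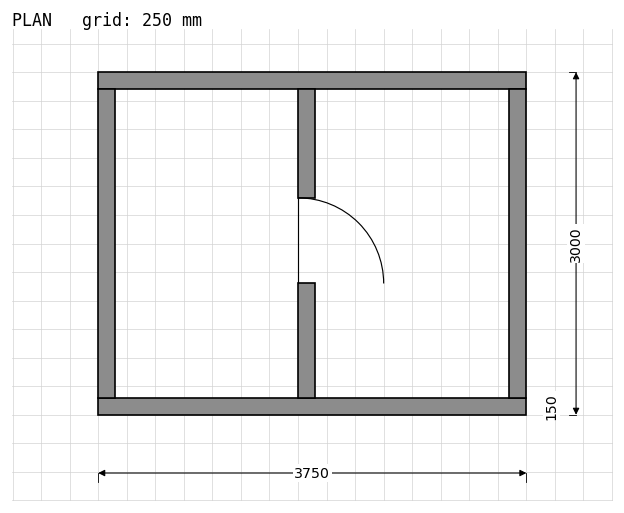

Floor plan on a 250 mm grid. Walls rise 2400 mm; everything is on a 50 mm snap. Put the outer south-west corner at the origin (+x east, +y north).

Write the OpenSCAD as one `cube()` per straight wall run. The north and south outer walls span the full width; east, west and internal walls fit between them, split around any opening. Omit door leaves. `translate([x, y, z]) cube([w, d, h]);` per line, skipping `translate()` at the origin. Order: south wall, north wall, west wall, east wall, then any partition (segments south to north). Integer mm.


cube([3750, 150, 2400]);
translate([0, 2850, 0]) cube([3750, 150, 2400]);
translate([0, 150, 0]) cube([150, 2700, 2400]);
translate([3600, 150, 0]) cube([150, 2700, 2400]);
translate([1750, 150, 0]) cube([150, 1000, 2400]);
translate([1750, 1900, 0]) cube([150, 950, 2400]);


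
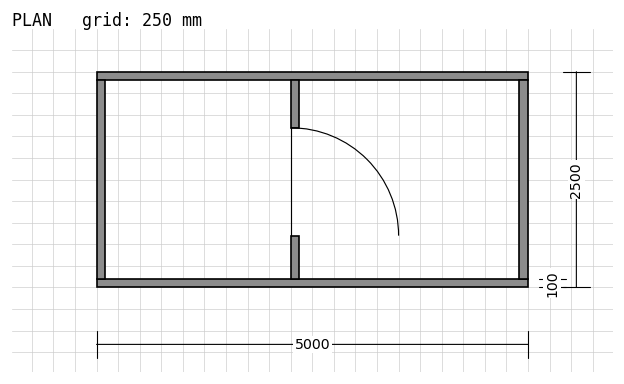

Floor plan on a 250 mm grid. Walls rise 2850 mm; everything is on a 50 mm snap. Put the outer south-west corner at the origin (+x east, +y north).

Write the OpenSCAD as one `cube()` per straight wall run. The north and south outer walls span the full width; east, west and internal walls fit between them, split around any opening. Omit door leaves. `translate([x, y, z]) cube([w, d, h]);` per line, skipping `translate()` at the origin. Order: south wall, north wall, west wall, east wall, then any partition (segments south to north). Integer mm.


cube([5000, 100, 2850]);
translate([0, 2400, 0]) cube([5000, 100, 2850]);
translate([0, 100, 0]) cube([100, 2300, 2850]);
translate([4900, 100, 0]) cube([100, 2300, 2850]);
translate([2250, 100, 0]) cube([100, 500, 2850]);
translate([2250, 1850, 0]) cube([100, 550, 2850]);
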